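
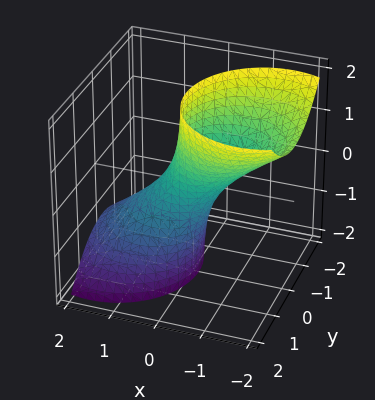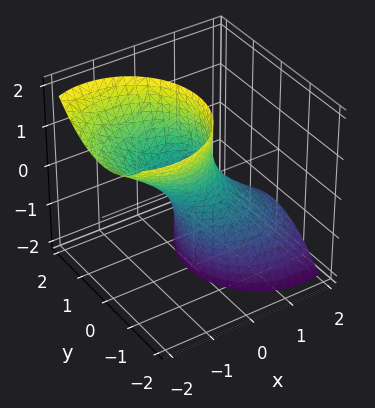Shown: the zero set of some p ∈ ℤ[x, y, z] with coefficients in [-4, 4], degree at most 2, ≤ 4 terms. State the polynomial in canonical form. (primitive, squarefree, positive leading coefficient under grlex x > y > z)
2*x^2 + 3*x*z + 2*y^2 - 1

(a) The degree is 2 — a generic line meets the surface in up to 2 points.
(b) Checking where it meets the axes: it misses every integer gridline on the z-axis.
(c) Putting this together gives p.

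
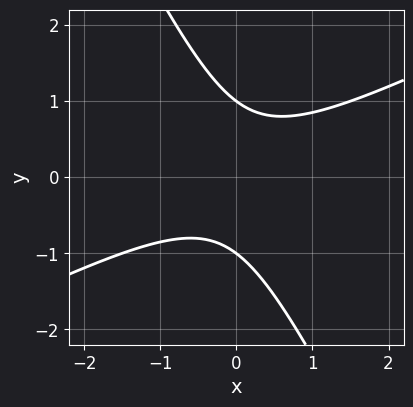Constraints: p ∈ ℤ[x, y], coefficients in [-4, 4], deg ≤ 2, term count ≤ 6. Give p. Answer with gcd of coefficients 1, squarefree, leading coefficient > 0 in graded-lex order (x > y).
2*x^2 - 3*x*y - 2*y^2 + 2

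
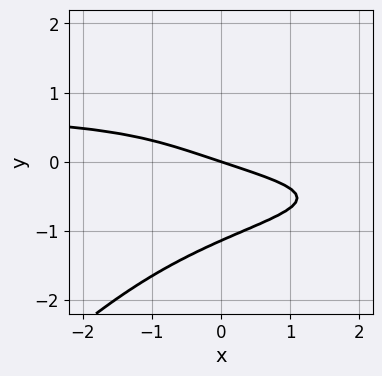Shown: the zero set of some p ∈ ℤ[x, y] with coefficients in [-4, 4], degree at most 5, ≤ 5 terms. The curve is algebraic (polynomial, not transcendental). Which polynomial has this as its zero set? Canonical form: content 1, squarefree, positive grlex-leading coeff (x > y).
2*x*y^3 - 2*y^4 - x - 3*y

First, the degree is 4 — no degree-3 curve has this shape.
Then, checking where it meets the axes: it meets the x-axis at x = 0 (among the integer gridlines); it meets the y-axis at y = 0 (among the integer gridlines).
Finally, assembling these constraints gives the stated polynomial.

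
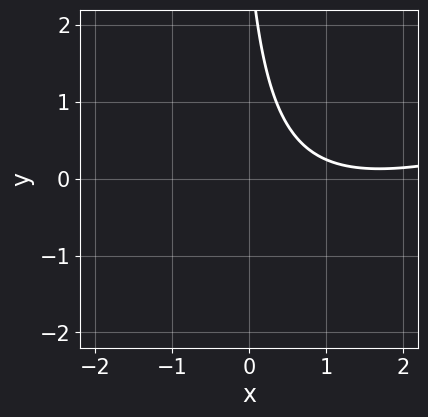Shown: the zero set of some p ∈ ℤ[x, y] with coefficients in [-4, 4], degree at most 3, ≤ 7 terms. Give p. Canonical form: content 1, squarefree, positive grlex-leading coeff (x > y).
Degree: the shape is more complex than any degree-1 curve, so deg p = 2.
From the visible intercepts: it misses every integer gridline on the y-axis; no x-intercept at any integer in the box.
Putting this together gives p.

x^2 - 3*x*y - 3*x - y + 3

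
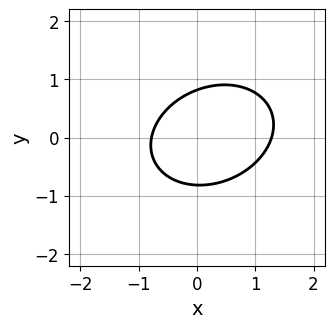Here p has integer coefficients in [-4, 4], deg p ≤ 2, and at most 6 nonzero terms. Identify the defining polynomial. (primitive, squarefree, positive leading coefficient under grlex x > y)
First, degree: the shape is more complex than any degree-1 curve, so deg p = 2.
Finally, putting this together gives p.

2*x^2 - x*y + 3*y^2 - x - 2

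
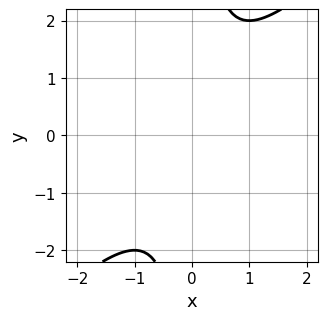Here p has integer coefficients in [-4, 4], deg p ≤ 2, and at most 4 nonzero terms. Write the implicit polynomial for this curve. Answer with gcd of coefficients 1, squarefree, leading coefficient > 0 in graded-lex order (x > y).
1. deg p = 2.
2. From the visible intercepts: it misses every integer gridline on the x-axis; no y-intercept at any integer in the box.
3. The integer polynomial consistent with all of this is the stated p.

x^2 - x*y + 1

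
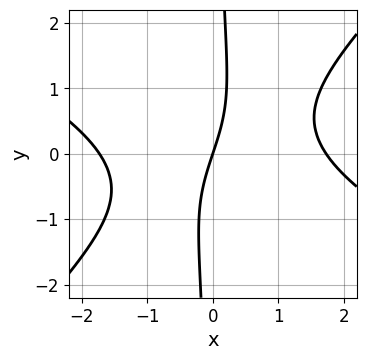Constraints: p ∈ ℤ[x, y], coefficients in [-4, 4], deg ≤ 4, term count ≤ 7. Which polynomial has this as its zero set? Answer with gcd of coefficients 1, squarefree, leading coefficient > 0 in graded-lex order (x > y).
x^3 + x^2*y - 2*x*y^2 - 3*x + y

1. The degree is 3 — no degree-2 curve has this shape.
2. From the axis intercepts and sections: one y-axis crossing is at y = 0; it crosses the x-axis at the gridline x = 0.
3. The integer polynomial consistent with all of this is the stated p.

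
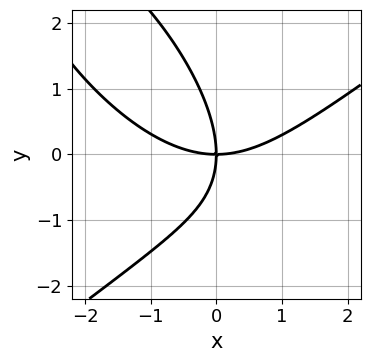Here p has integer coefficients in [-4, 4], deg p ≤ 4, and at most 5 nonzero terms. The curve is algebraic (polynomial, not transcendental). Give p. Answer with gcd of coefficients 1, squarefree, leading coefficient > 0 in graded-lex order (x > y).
First, degree: the shape is more complex than any degree-2 curve, so deg p = 3.
Then, reading off the gridlines: it crosses the x-axis at the gridline x = 0; one y-axis crossing is at y = 0.
Finally, together with the visible shape, these determine p as stated.

x^3 - x*y^2 - y^3 - 3*x*y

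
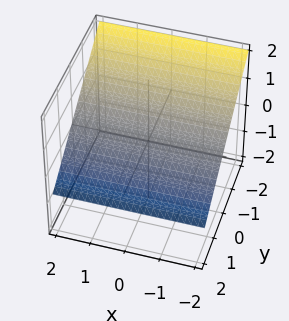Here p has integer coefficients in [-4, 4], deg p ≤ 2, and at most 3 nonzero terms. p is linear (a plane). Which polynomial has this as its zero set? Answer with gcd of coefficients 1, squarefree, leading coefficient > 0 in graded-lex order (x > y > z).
First, the degree is 1 — every cross-section is a straight line — this is a plane.
Then, against the integer gridlines: it meets the y-axis at y = 1 (among the integer gridlines); the surface avoids every integer x-axis point in the box.
Finally, solving for integer coefficients yields p as stated.

2*y + 3*z - 2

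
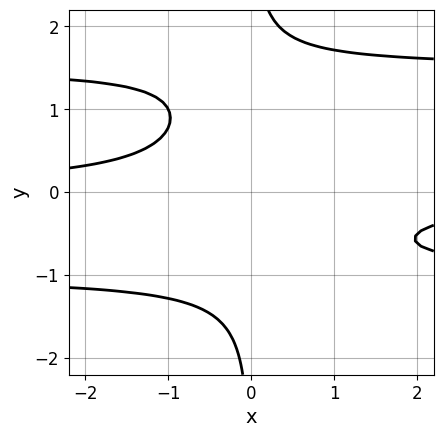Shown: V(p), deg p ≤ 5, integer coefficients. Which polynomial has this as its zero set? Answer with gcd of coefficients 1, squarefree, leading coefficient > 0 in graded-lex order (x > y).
(a) deg p = 4. No degree-3 curve has this shape.
(b) Against the integer gridlines: no x-intercept at any integer in the box; it misses every integer gridline on the y-axis.
(c) Putting this together gives p.

2*x*y^3 - x*y^2 - 3*x*y - 2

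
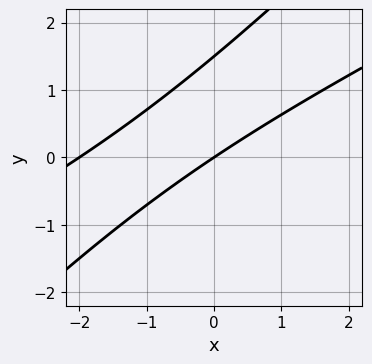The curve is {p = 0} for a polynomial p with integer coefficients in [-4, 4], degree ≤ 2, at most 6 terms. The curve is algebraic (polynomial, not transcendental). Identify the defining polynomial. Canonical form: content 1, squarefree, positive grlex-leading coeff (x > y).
First, deg p = 2. A generic line meets the curve in up to 2 points.
Then, checking where it meets the axes: it crosses the y-axis at the gridline y = 0; the x-axis gridline crossings are at x ∈ {-2, 0}.
Finally, fitting integer coefficients to these (and the overall shape) gives p.

x^2 - 3*x*y + 2*y^2 + 2*x - 3*y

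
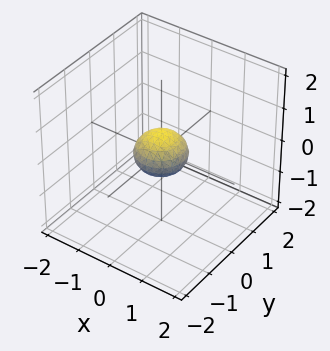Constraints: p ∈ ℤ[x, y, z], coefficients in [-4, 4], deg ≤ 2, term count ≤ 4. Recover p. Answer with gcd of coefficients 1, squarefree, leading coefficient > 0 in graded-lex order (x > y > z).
2*x^2 + 2*y^2 + 3*z^2 - 1

deg p = 2.
By symmetry, every cross-section ⟂ z is a circle, so x, y appear only via x² + y²; the z ↦ −z reflection is a symmetry, so z appears only in even powers.
From the visible intercepts: a circular section at z = 0 has radius between 0 and 1.
Fitting integer coefficients to these (and the overall shape) gives p.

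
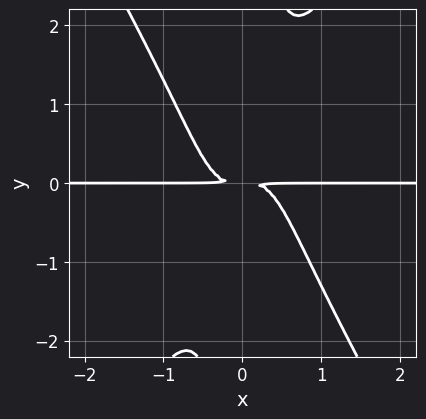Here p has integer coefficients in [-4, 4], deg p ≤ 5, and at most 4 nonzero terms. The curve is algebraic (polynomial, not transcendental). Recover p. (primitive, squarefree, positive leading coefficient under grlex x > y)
3*x^3*y - x*y^3 + y^2

(a) Degree: a generic line meets the curve in up to 4 points, so deg p = 4.
(b) Observable constraints: every point of the x-axis in the box is on the curve.
(c) Fitting integer coefficients to these (and the overall shape) gives p.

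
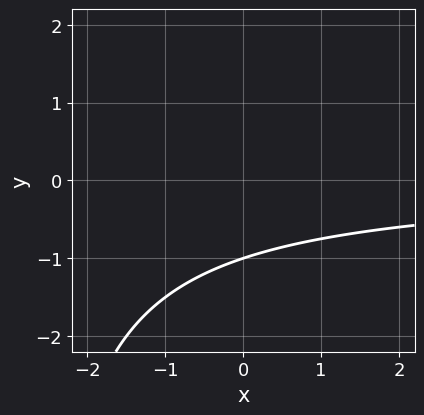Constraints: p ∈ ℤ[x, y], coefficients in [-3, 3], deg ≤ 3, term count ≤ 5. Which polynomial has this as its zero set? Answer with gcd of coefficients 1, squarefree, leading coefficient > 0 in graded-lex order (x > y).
x*y + 3*y + 3

deg p = 2.
From the visible intercepts: it misses every integer gridline on the x-axis; one y-axis crossing is at y = -1.
Assembling these constraints gives the stated polynomial.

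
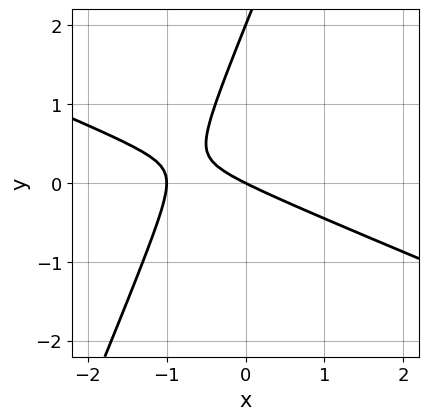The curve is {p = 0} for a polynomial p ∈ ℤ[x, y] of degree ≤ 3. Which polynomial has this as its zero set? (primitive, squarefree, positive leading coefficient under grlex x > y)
deg p = 2. No degree-1 curve has this shape.
Against the integer gridlines: among the integer gridlines, it crosses the x-axis at x ∈ {-1, 0}; the y-axis gridline crossings are at y ∈ {0, 2}.
The integer polynomial consistent with all of this is the stated p.

x^2 + 2*x*y - y^2 + x + 2*y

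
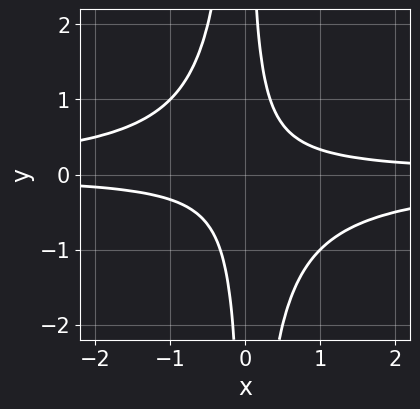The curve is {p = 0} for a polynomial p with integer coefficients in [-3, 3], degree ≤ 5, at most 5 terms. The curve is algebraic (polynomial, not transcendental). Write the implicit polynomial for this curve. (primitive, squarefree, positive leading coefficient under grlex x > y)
1. deg p = 4. A generic line meets the curve in up to 4 points.
2. From the axis intercepts and sections: it misses every integer gridline on the x-axis; the curve avoids every integer y-axis point in the box.
3. Assembling these constraints gives the stated polynomial.

3*x^2*y^2 + 2*x*y - 1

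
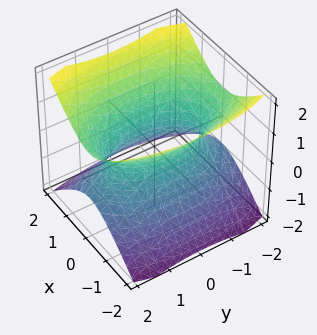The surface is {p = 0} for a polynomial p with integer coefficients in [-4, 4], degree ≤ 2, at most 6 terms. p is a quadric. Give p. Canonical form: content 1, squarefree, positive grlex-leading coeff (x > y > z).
deg p = 2. One connected sheet with a waist; a quadric.
Symmetries: mirror symmetry x ↦ −x ⇒ only even powers of x; the z ↦ −z reflection is a symmetry, so z appears only in even powers; mirror symmetry y ↦ −y ⇒ only even powers of y.
Against the integer gridlines: the surface avoids every integer z-axis point in the box.
Together with the visible shape, these determine p as stated.

3*x^2 + y^2 - 3*z^2 - 2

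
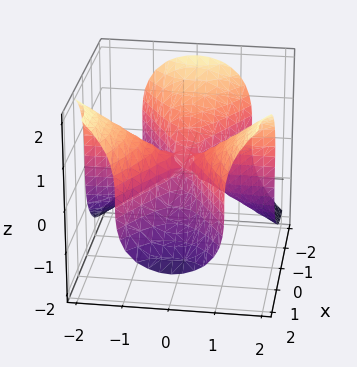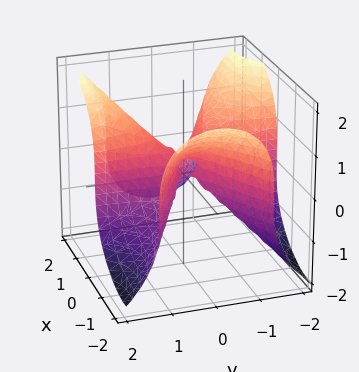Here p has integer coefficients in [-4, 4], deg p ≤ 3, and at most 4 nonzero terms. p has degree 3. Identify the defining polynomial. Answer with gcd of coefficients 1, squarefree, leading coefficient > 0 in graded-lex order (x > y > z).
deg p = 3. No degree-2 surface has this shape.
Observable constraints: it crosses the z-axis at the gridline z = 0; it meets the x-axis at x = 0 (among the integer gridlines); the visible y-axis segment lies entirely on the surface.
Assembling these constraints gives the stated polynomial.

x^3 - 3*x*y^2 + 2*z^3 - z^2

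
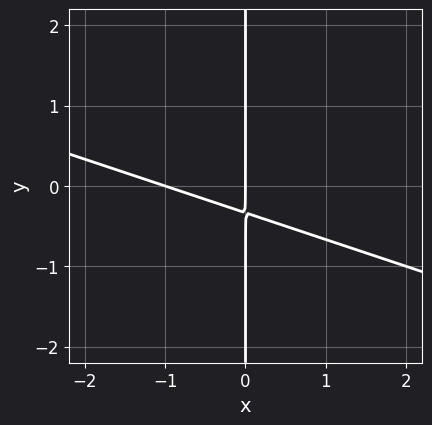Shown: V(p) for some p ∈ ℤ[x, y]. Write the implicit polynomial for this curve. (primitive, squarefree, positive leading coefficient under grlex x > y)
x^2 + 3*x*y + x

(a) deg p = 2. A generic line meets the curve in up to 2 points.
(b) Against the integer gridlines: among the integer gridlines, it crosses the x-axis at x ∈ {-1, 0}; the visible y-axis segment lies entirely on the curve.
(c) Matching integer coefficients to the picture gives p.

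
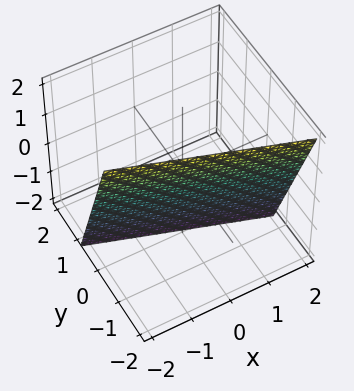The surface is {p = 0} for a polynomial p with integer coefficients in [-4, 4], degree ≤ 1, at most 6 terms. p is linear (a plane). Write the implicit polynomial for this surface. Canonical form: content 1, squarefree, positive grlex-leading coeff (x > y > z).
First, deg p = 1. The surface is flat (a plane).
Then, observable constraints: it crosses the x-axis at the gridline x = -2; it crosses the z-axis at the gridline z = -2.
Finally, matching integer coefficients to the picture gives p.

x + 3*y + z + 2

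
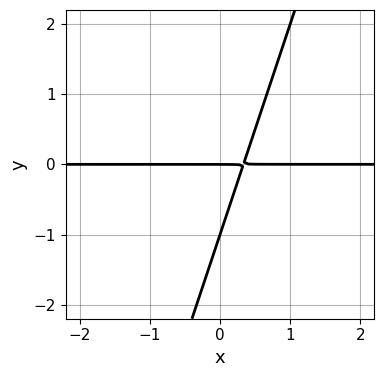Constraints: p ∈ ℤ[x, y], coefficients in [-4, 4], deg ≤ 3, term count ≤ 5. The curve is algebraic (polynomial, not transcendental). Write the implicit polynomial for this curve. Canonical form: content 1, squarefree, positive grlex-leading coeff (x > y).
1. deg p = 2.
2. Against the integer gridlines: the visible x-axis segment lies entirely on the curve; among the integer gridlines, it crosses the y-axis at y ∈ {-1, 0}.
3. Together with the visible shape, these determine p as stated.

3*x*y - y^2 - y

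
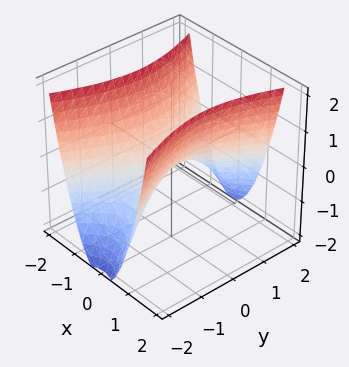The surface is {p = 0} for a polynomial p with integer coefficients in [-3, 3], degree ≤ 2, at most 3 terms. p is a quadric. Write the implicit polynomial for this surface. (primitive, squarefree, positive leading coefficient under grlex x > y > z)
3*x^2 - y^2 - 2*z

1. The degree is 2 — a saddle surface; a quadric.
2. Symmetries: mirror symmetry y ↦ −y ⇒ only even powers of y; it's symmetric under x → −x, forcing even powers of x.
3. From the visible intercepts: it meets the x-axis at x = 0 (among the integer gridlines); it meets the z-axis at z = 0 (among the integer gridlines).
4. Putting this together gives p.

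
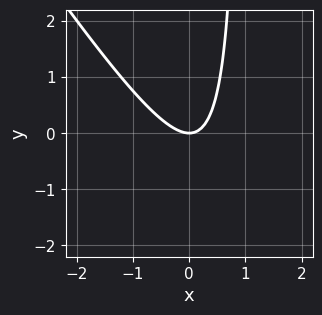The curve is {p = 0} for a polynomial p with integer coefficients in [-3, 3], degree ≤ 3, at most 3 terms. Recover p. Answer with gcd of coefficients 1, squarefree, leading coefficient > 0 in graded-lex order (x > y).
3*x^2 + 2*x*y - 2*y

The degree is 2 — a generic line meets the curve in up to 2 points.
Checking where it meets the axes: it meets the y-axis at y = 0 (among the integer gridlines); it meets the x-axis at x = 0 (among the integer gridlines).
Matching integer coefficients to the picture gives p.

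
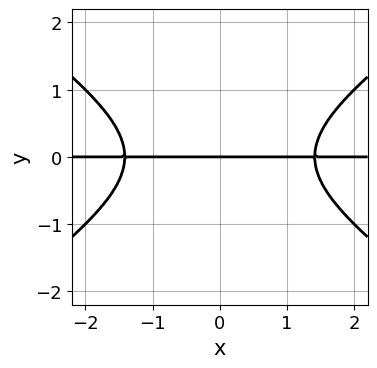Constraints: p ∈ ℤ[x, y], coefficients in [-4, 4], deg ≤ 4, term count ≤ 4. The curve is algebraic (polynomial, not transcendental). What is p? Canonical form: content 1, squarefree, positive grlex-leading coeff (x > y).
x^2*y - 2*y^3 - 2*y

1. The degree is 3 — the shape is more complex than any degree-2 curve.
2. Symmetries: mirror symmetry x ↦ −x ⇒ only even powers of x.
3. Observable constraints: it meets the y-axis at y = 0 (among the integer gridlines); every point of the x-axis in the box is on the curve.
4. The integer polynomial consistent with all of this is the stated p.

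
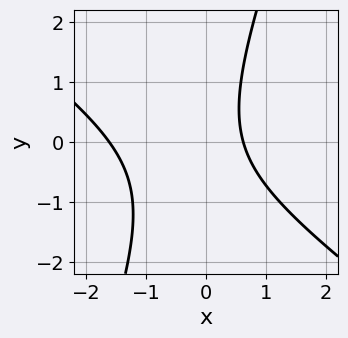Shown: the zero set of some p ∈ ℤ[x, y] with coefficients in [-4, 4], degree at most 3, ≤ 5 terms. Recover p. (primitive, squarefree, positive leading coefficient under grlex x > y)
2*x^2 + 2*x*y - y^2 + 2*x - 2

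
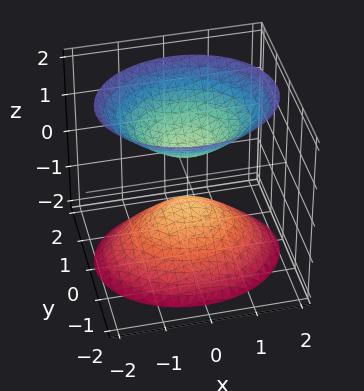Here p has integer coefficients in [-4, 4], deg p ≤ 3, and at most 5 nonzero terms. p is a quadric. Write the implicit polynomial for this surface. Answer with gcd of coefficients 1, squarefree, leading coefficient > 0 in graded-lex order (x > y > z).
2*x^2 + 3*y^2 - 2*z^2 + 1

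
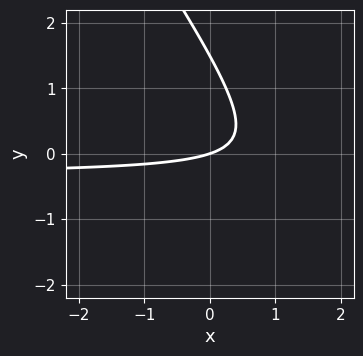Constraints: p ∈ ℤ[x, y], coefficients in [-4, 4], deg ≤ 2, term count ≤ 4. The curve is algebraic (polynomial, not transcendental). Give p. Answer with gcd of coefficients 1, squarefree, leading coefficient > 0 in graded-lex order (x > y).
3*x*y + 2*y^2 + x - 3*y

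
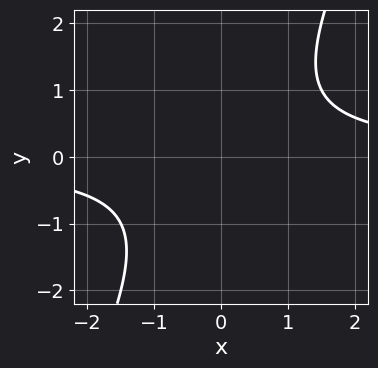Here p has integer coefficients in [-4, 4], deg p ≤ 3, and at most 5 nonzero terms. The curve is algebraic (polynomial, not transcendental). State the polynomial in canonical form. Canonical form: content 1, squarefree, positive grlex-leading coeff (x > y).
2*x*y - y^2 - 2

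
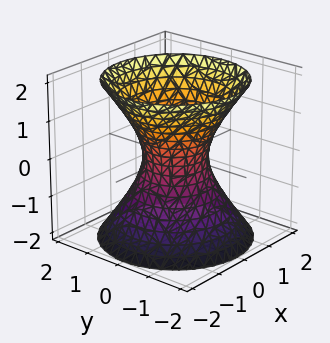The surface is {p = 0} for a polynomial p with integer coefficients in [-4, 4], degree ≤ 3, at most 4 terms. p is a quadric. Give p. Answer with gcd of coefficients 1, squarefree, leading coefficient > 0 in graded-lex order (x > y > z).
3*x^2 + 3*y^2 - 2*z^2 - 2

First, degree: one connected sheet with a waist; a quadric, so deg p = 2.
Next, symmetry: the surface is invariant under rotation about z: p = q(x² + y², z); it's symmetric under z → −z, forcing even powers of z.
Next, reading off the gridlines: no z-intercept at any integer in the box; a circular section at z = 1 has radius between 1 and 2.
Finally, solving for integer coefficients yields p as stated.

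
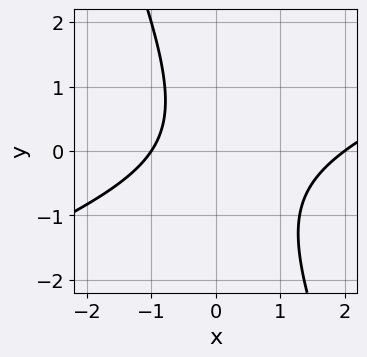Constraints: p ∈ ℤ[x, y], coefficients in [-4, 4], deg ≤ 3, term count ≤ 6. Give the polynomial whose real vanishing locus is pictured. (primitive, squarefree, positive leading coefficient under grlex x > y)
(a) Degree: no degree-1 curve has this shape, so deg p = 2.
(b) From the axis intercepts and sections: among the integer gridlines, it crosses the x-axis at x ∈ {-1, 2}; it misses every integer gridline on the y-axis.
(c) Putting this together gives p.

x^2 - 2*x*y - y^2 - x - 2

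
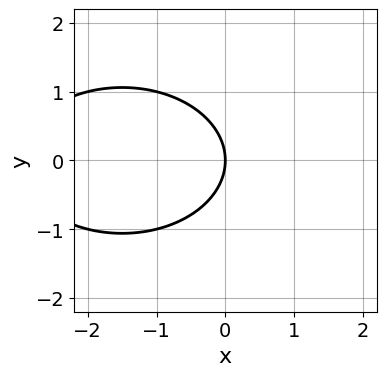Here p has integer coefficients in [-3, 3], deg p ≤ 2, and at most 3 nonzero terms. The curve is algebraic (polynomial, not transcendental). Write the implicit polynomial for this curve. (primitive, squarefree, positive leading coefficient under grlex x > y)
x^2 + 2*y^2 + 3*x

First, the degree is 2 — a generic line meets the curve in up to 2 points.
Next, symmetries: it's symmetric under y → −y, forcing even powers of y.
Next, checking where it meets the axes: one x-axis crossing is at x = 0; it crosses the y-axis at the gridline y = 0.
Finally, putting this together gives p.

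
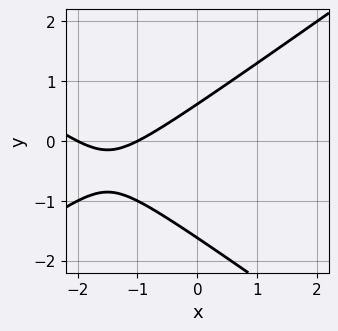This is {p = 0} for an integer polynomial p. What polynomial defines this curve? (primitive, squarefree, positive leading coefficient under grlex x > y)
x^2 - 2*y^2 + 3*x - 2*y + 2

(a) The degree is 2 — the shape is more complex than any degree-1 curve.
(b) Checking where it meets the axes: the x-axis gridline crossings are at x ∈ {-2, -1}.
(c) Matching integer coefficients to the picture gives p.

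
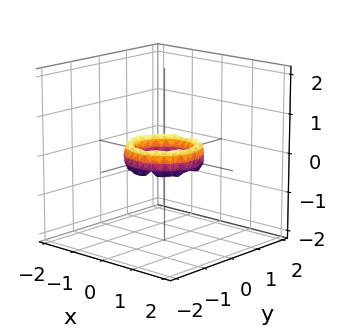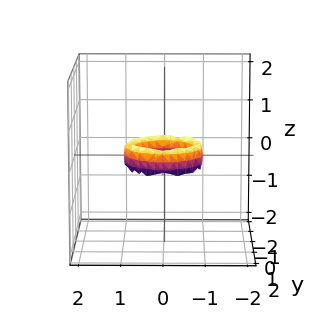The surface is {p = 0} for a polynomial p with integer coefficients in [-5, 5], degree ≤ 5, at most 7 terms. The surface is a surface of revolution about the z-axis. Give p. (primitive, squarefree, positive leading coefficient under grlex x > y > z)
deg p = 4. No degree-3 surface has this shape.
Symmetries: rotational symmetry about the z-axis ⇒ p depends on x, y only through x² + y².
Checking where it meets the axes: among the integer gridlines, it crosses the x-axis at x ∈ {-1, 1}; a circular section at z = 0 has radius between 0 and 1.
Assembling these constraints gives the stated polynomial. Check: (0, 1, 0) on the y-axis lies on the surface, and p(0, 1, 0) = 0. ✓

2*x^4 + 4*x^2*y^2 + 2*y^4 - 3*x^2 - 3*y^2 + z^2 + 1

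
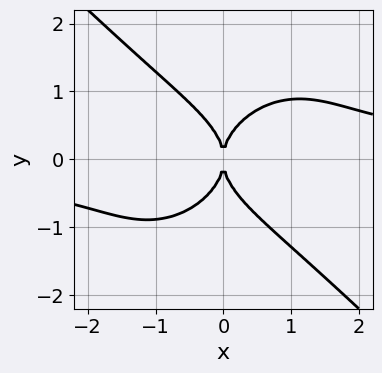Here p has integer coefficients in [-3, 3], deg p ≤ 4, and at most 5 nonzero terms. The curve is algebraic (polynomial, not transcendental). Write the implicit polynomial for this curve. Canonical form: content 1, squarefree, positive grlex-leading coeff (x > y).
First, deg p = 4. No degree-3 curve has this shape.
Next, from the axis intercepts and sections: one y-axis crossing is at y = 0; it meets the x-axis at x = 0 (among the integer gridlines).
Finally, solving for integer coefficients yields p as stated.

2*x^3*y + 2*y^4 - 3*x^2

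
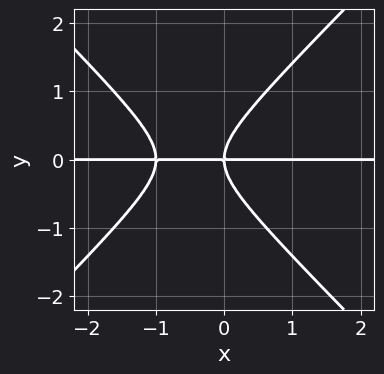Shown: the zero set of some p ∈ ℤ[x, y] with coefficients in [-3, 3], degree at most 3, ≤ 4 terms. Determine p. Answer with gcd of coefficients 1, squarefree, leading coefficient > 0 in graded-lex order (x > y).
x^2*y - y^3 + x*y

First, the degree is 3 — the shape is more complex than any degree-2 curve.
Next, observable constraints: one y-axis crossing is at y = 0; the visible x-axis segment lies entirely on the curve.
Finally, solving for integer coefficients yields p as stated.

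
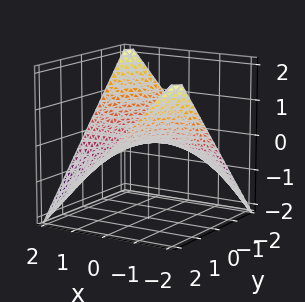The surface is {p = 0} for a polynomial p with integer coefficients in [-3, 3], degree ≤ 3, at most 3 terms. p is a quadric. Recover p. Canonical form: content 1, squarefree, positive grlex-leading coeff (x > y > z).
x*y + 2*z

1. The degree is 2 — a hyperbolic paraboloid; a quadric.
2. From the visible intercepts: every point of the y-axis in the box is on the surface; one z-axis crossing is at z = 0.
3. Together with the visible shape, these determine p as stated. Check: (-2, 0, 0) on the x-axis lies on the surface, and p(-2, 0, 0) = 0. ✓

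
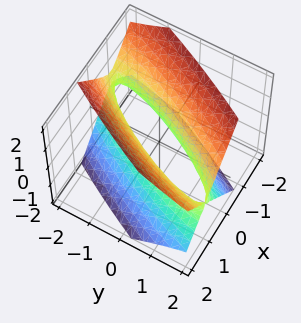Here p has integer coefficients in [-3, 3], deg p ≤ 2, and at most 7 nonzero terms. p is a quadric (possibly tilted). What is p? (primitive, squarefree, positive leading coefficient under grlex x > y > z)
3*x^2 - 3*x*y + y^2 - 2*z^2 - 1

(a) deg p = 2. No degree-1 surface has this shape.
(b) From the visible intercepts: no z-intercept at any integer in the box; the y-axis gridline crossings are at y ∈ {-1, 1}.
(c) Matching integer coefficients to the picture gives p.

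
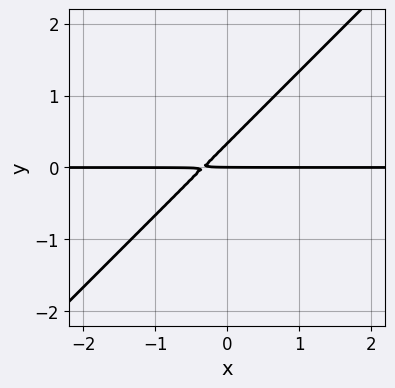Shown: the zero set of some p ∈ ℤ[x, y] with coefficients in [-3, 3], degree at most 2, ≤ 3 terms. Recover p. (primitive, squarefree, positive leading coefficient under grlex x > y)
The degree is 2 — the shape is more complex than any degree-1 curve.
From the axis intercepts and sections: it meets the y-axis at y = 0 (among the integer gridlines); every point of the x-axis in the box is on the curve.
The integer polynomial consistent with all of this is the stated p.

3*x*y - 3*y^2 + y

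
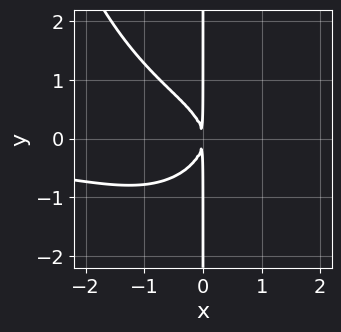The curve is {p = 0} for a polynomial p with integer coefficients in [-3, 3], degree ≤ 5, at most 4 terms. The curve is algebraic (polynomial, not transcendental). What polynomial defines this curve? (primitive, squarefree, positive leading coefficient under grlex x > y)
x^3*y - 2*x*y^2 - 2*x^2

The degree is 4 — the shape is more complex than any degree-3 curve.
Against the integer gridlines: the visible y-axis segment lies entirely on the curve.
Matching integer coefficients to the picture gives p.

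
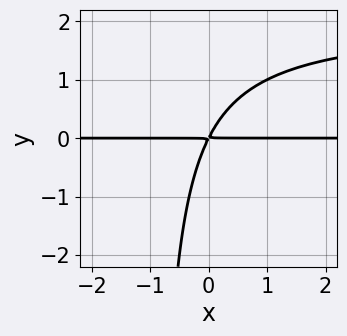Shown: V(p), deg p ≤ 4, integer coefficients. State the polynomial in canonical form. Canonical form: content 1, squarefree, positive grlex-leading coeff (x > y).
x*y^2 - 2*x*y + y^2

deg p = 3.
From the axis intercepts and sections: every point of the x-axis in the box is on the curve.
Putting this together gives p.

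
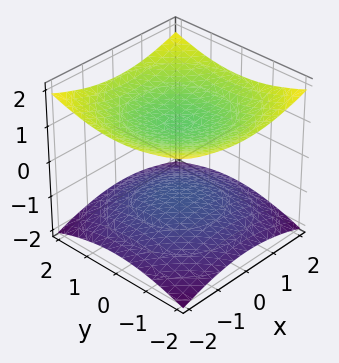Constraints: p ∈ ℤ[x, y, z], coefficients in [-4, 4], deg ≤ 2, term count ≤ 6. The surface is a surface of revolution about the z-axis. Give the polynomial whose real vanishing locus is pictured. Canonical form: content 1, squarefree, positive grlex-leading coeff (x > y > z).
x^2 + y^2 - 3*z^2 + 3

First, I count 2 distinct pieces.
Next, the degree is 2 — the shape is more complex than any degree-1 surface.
Next, symmetry: the z-axis is an axis of rotation, so x and y enter only as x² + y².
Then, from the axis intercepts and sections: it misses every integer gridline on the y-axis; among the integer gridlines, it crosses the z-axis at z ∈ {-1, 1}; no x-intercept at any integer in the box.
Finally, together with the visible shape, these determine p as stated.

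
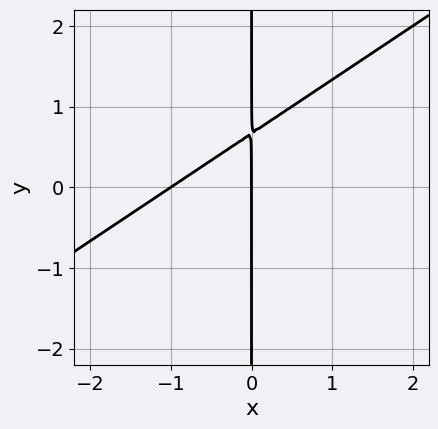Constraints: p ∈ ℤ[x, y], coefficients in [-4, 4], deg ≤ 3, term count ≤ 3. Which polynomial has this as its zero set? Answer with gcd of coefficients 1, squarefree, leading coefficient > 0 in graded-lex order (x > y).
(a) deg p = 2. No degree-1 curve has this shape.
(b) From the axis intercepts and sections: among the integer gridlines, it crosses the x-axis at x ∈ {-1, 0}; every point of the y-axis in the box is on the curve.
(c) Assembling these constraints gives the stated polynomial.

2*x^2 - 3*x*y + 2*x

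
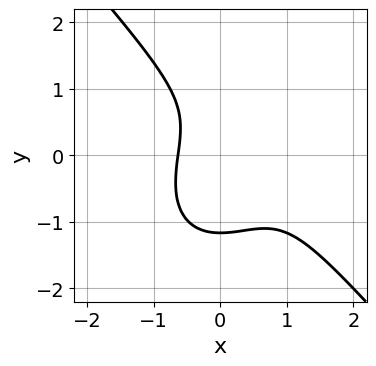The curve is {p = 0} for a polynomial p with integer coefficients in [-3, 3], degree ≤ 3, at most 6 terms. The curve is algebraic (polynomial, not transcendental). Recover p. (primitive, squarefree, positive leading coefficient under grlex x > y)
(a) Degree: the shape is more complex than any degree-2 curve, so deg p = 3.
(b) The integer polynomial consistent with all of this is the stated p.

3*x^3 + 2*y^3 - 3*x^2 - y + 2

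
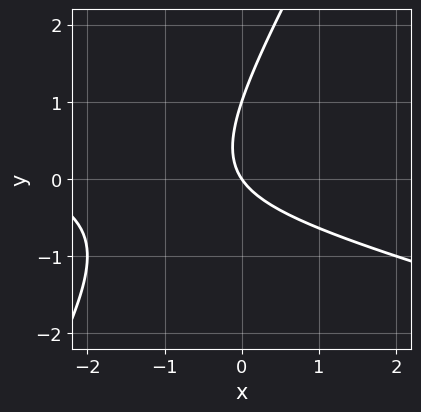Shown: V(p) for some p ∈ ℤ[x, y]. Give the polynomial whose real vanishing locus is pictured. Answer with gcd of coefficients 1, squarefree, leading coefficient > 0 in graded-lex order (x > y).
x^2 + 3*x*y - 2*y^2 + 3*x + 2*y

First, degree: the shape is more complex than any degree-1 curve, so deg p = 2.
Then, observable constraints: among the integer gridlines, it crosses the y-axis at y ∈ {0, 1}; one x-axis crossing is at x = 0.
Finally, matching integer coefficients to the picture gives p.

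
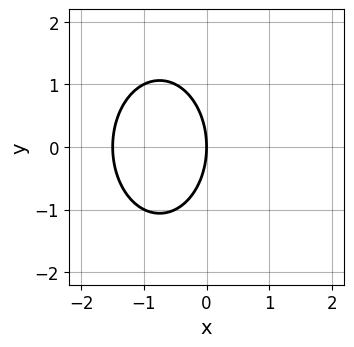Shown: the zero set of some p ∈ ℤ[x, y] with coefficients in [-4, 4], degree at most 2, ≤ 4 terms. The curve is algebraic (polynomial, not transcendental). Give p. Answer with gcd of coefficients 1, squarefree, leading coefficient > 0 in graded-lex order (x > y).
(a) deg p = 2. The shape is more complex than any degree-1 curve.
(b) Symmetries: mirror symmetry y ↦ −y ⇒ only even powers of y.
(c) From the axis intercepts and sections: it meets the y-axis at y = 0 (among the integer gridlines); one x-axis crossing is at x = 0.
(d) Solving for integer coefficients yields p as stated.

2*x^2 + y^2 + 3*x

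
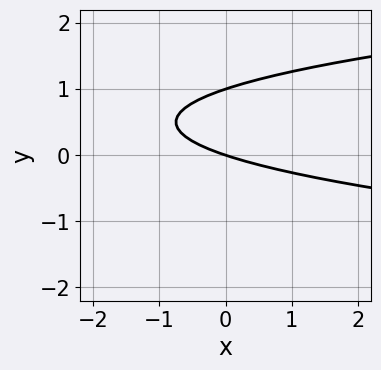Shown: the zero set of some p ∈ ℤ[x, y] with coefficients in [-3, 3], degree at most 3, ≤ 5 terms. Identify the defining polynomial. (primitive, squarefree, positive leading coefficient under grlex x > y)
3*y^2 - x - 3*y

1. The degree is 2 — the shape is more complex than any degree-1 curve.
2. Observable constraints: the y-axis gridline crossings are at y ∈ {0, 1}; it crosses the x-axis at the gridline x = 0.
3. Solving for integer coefficients yields p as stated.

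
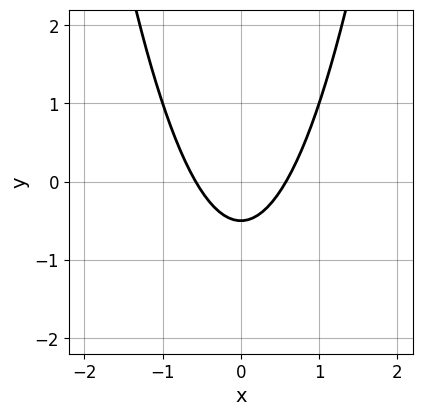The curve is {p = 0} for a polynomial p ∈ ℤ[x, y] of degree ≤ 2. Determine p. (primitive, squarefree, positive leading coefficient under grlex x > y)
1. Degree: a generic line meets the curve in up to 2 points, so deg p = 2.
2. Symmetries: the x ↦ −x reflection is a symmetry, so x appears only in even powers.
3. Putting this together gives p.

3*x^2 - 2*y - 1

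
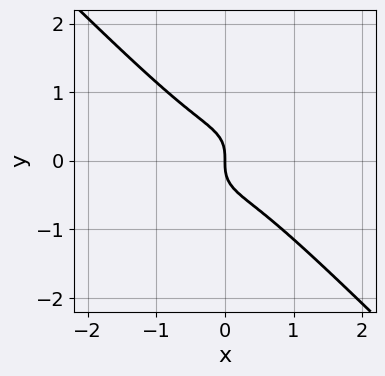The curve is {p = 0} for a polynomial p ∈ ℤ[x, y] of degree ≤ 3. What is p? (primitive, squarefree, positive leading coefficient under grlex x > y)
First, degree: a generic line meets the curve in up to 3 points, so deg p = 3.
Then, from the axis intercepts and sections: it meets the x-axis at x = 0 (among the integer gridlines); one y-axis crossing is at y = 0.
Finally, the integer polynomial consistent with all of this is the stated p.

2*x^3 + 2*y^3 + x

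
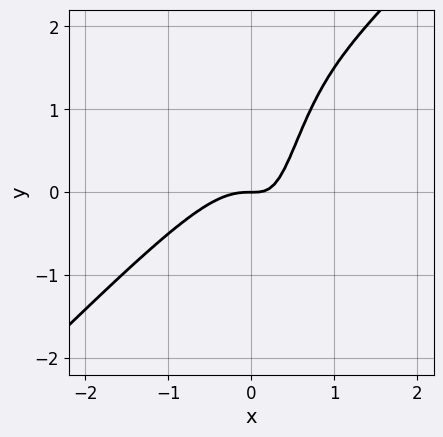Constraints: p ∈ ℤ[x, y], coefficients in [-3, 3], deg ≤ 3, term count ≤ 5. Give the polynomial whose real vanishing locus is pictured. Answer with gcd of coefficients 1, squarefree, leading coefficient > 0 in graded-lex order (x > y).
1. deg p = 3.
2. From the axis intercepts and sections: it meets the y-axis at y = 0 (among the integer gridlines); it meets the x-axis at x = 0 (among the integer gridlines).
3. Together with the visible shape, these determine p as stated.

3*x^3 - 3*x^2*y + 2*x*y - y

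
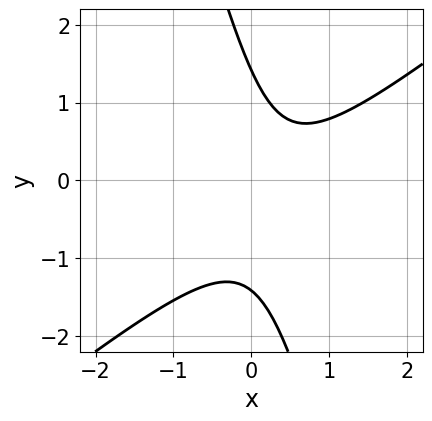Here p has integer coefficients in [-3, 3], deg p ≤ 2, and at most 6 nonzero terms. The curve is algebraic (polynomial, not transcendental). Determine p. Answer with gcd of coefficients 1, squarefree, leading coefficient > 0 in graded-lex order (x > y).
3*x^2 - 3*x*y - y^2 - 2*x + 2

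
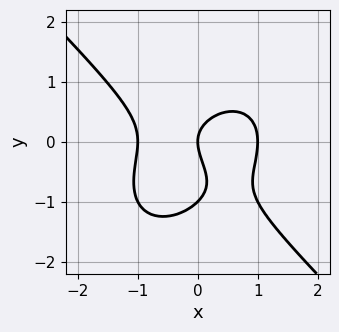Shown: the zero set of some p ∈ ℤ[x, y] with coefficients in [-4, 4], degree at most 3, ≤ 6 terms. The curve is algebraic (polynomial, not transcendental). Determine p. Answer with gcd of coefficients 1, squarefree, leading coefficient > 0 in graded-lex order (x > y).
Degree: no degree-2 curve has this shape, so deg p = 3.
Reading off the gridlines: the y-axis gridline crossings are at y ∈ {-1, 0}; among the integer gridlines, it crosses the x-axis at x ∈ {-1, 0, 1}.
The integer polynomial consistent with all of this is the stated p.

x^3 + y^3 + y^2 - x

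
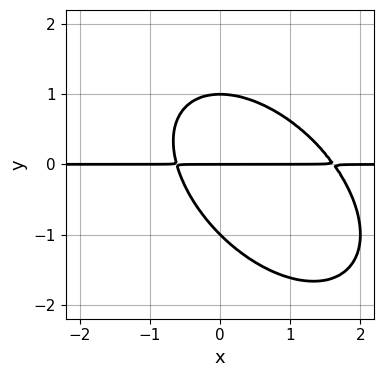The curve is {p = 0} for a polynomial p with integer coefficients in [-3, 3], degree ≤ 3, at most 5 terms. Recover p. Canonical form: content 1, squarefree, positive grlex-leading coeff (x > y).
x^2*y + x*y^2 + y^3 - x*y - y

1. deg p = 3. A generic line meets the curve in up to 3 points.
2. Against the integer gridlines: the visible x-axis segment lies entirely on the curve; among the integer gridlines, it crosses the y-axis at y ∈ {-1, 0, 1}.
3. Fitting integer coefficients to these (and the overall shape) gives p.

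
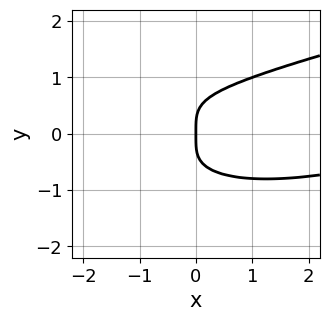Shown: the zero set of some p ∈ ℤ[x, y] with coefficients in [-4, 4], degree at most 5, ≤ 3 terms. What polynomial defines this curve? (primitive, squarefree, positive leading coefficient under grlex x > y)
3*y^4 - x^2*y - 2*x

(a) deg p = 4.
(b) Reading off the gridlines: one y-axis crossing is at y = 0; it crosses the x-axis at the gridline x = 0.
(c) Solving for integer coefficients yields p as stated.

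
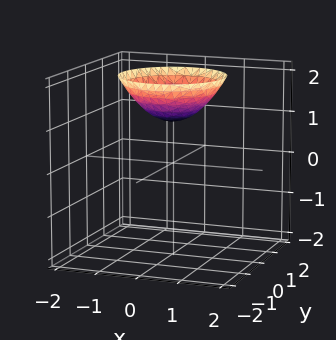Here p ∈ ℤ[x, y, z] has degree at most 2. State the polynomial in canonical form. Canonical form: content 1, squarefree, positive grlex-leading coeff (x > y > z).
2*x^2 + 2*y^2 - 3*z + 3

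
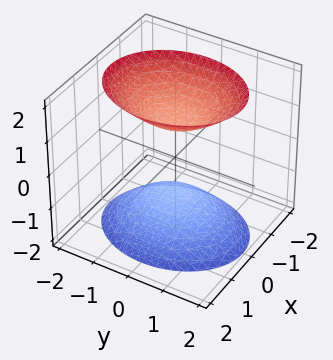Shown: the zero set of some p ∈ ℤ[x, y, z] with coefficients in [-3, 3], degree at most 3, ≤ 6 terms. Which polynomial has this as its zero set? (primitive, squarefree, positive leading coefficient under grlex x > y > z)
(a) The picture has 2 separate pieces.
(b) Degree: two sheets facing apart; a quadric, so deg p = 2.
(c) Symmetries: mirror symmetry z ↦ −z ⇒ only even powers of z; the x ↦ −x reflection is a symmetry, so x appears only in even powers; mirror symmetry y ↦ −y ⇒ only even powers of y.
(d) Observable constraints: among the integer gridlines, it crosses the z-axis at z ∈ {-1, 1}; it misses every integer gridline on the y-axis; no x-intercept at any integer in the box.
(e) Matching integer coefficients to the picture gives p.

3*x^2 + 2*y^2 - 2*z^2 + 2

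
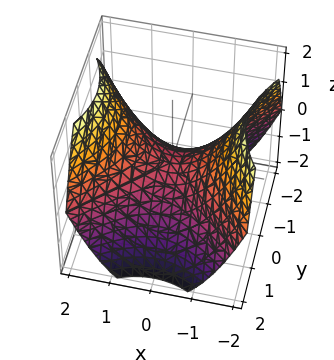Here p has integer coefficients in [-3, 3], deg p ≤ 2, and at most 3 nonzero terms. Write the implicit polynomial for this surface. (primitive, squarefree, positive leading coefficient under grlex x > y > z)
First, the degree is 2 — a saddle surface; a quadric.
Next, symmetries: mirror symmetry x ↦ −x ⇒ only even powers of x; mirror symmetry y ↦ −y ⇒ only even powers of y.
Then, from the visible intercepts: it crosses the x-axis at the gridline x = 0; it meets the z-axis at z = 0 (among the integer gridlines); one y-axis crossing is at y = 0.
Finally, putting this together gives p.

2*x^2 - 2*y^2 - 3*z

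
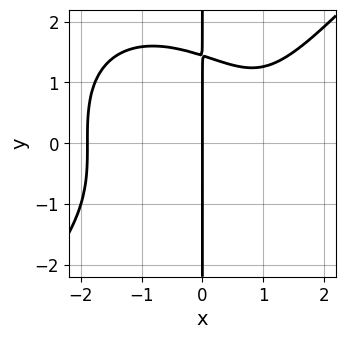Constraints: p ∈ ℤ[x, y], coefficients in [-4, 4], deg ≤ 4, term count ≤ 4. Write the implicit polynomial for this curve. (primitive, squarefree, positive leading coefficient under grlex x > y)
x^4 - x*y^3 - 2*x^2 + 3*x

(a) deg p = 4. A generic line meets the curve in up to 4 points.
(b) From the visible intercepts: it meets the x-axis at x = 0 (among the integer gridlines); every point of the y-axis in the box is on the curve.
(c) Assembling these constraints gives the stated polynomial.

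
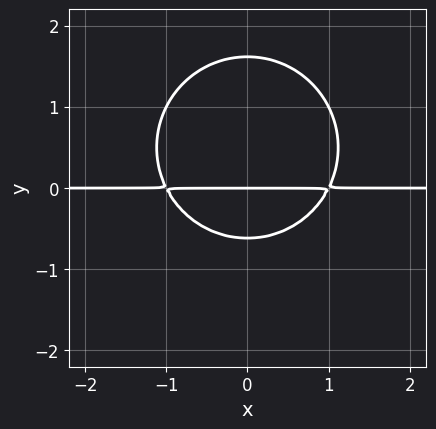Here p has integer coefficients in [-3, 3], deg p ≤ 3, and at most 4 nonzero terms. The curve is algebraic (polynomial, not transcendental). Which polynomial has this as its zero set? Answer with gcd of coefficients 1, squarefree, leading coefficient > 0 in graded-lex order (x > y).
The degree is 3 — no degree-2 curve has this shape.
Symmetries: mirror symmetry x ↦ −x ⇒ only even powers of x.
Checking where it meets the axes: the visible x-axis segment lies entirely on the curve; it crosses the y-axis at the gridline y = 0.
Solving for integer coefficients yields p as stated.

x^2*y + y^3 - y^2 - y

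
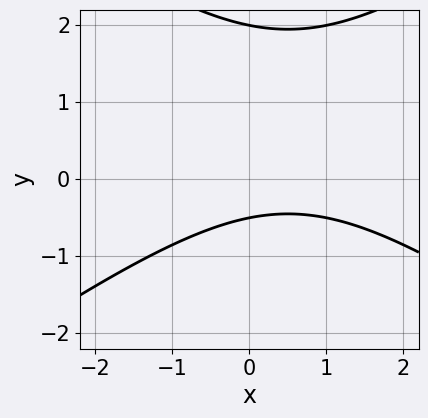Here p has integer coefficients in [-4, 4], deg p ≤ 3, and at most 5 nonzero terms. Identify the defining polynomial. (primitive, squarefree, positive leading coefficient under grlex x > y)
Degree: a generic line meets the curve in up to 2 points, so deg p = 2.
Observable constraints: one y-axis crossing is at y = 2; no x-intercept at any integer in the box.
These observations pin down the coefficients.

x^2 - 2*y^2 - x + 3*y + 2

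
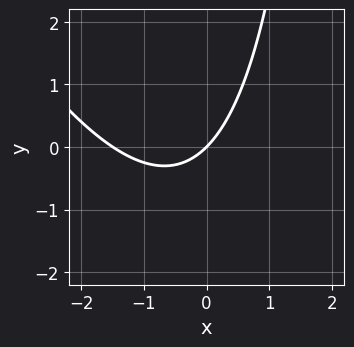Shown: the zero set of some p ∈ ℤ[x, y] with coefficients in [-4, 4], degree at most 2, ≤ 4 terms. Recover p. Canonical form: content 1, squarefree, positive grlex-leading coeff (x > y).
(a) Degree: a generic line meets the curve in up to 2 points, so deg p = 2.
(b) Observable constraints: one y-axis crossing is at y = 0; it meets the x-axis at x = 0 (among the integer gridlines).
(c) Assembling these constraints gives the stated polynomial.

2*x^2 + x*y + 3*x - 3*y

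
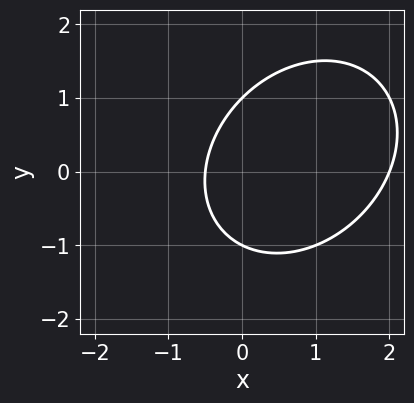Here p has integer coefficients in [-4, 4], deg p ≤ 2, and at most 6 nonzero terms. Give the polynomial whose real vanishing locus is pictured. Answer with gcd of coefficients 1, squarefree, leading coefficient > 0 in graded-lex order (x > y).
2*x^2 - x*y + 2*y^2 - 3*x - 2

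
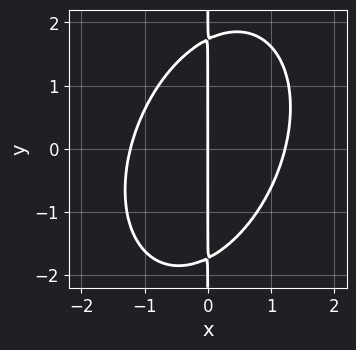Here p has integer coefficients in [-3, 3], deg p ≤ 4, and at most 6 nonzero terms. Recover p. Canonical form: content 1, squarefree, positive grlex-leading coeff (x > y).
2*x^3 - x^2*y + x*y^2 - 3*x

(a) The degree is 3 — a generic line meets the curve in up to 3 points.
(b) Checking where it meets the axes: the visible y-axis segment lies entirely on the curve; it crosses the x-axis at the gridline x = 0.
(c) The integer polynomial consistent with all of this is the stated p.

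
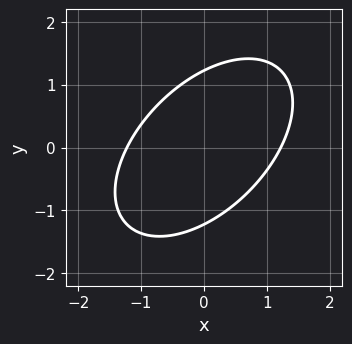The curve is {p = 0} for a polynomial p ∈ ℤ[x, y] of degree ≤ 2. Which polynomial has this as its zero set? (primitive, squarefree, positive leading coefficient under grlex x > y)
2*x^2 - 2*x*y + 2*y^2 - 3

First, degree: no degree-1 curve has this shape, so deg p = 2.
Finally, the integer polynomial consistent with all of this is the stated p.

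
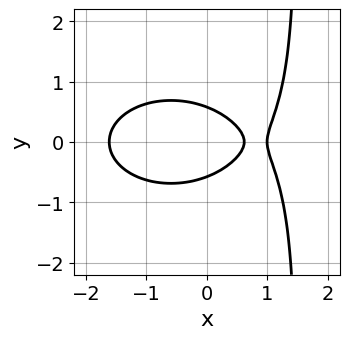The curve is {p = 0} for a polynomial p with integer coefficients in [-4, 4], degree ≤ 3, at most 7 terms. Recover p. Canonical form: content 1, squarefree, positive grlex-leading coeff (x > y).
x^3 + 2*x*y^2 - 3*y^2 - 2*x + 1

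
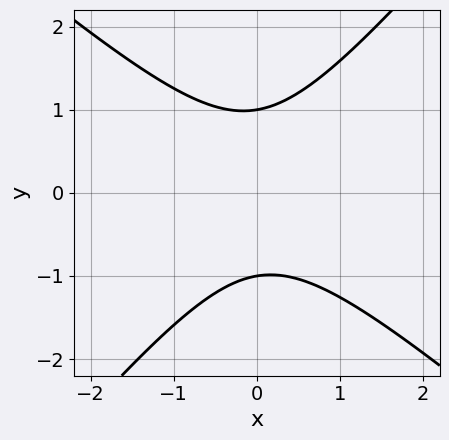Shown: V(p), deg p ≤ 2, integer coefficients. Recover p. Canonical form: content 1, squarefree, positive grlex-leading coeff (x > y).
The degree is 2 — no degree-1 curve has this shape.
Checking where it meets the axes: it misses every integer gridline on the x-axis; among the integer gridlines, it crosses the y-axis at y ∈ {-1, 1}.
Matching integer coefficients to the picture gives p.

3*x^2 + x*y - 3*y^2 + 3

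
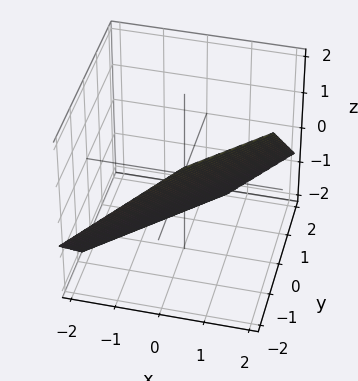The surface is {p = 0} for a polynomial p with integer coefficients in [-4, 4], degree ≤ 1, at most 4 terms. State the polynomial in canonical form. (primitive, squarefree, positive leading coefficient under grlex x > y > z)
(a) deg p = 1.
(b) Solving for integer coefficients yields p as stated.

3*x - 3*y - 3*z - 2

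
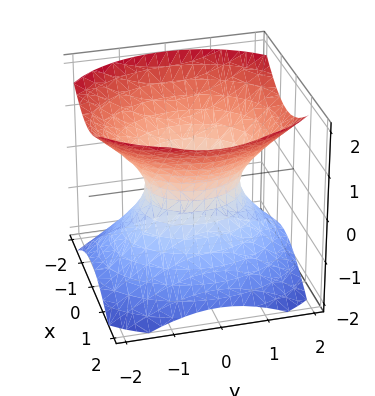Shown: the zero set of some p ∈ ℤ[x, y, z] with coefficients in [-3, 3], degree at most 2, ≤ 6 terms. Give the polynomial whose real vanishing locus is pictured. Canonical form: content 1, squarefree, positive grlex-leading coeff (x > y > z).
(a) Degree: an hourglass — one-sheet hyperboloid; a quadric, so deg p = 2.
(b) Symmetries: it's symmetric under y → −y, forcing even powers of y; it's symmetric under z → −z, forcing even powers of z; it's symmetric under x → −x, forcing even powers of x.
(c) From the axis intercepts and sections: no z-intercept at any integer in the box; among the integer gridlines, it crosses the y-axis at y ∈ {-1, 1}.
(d) The integer polynomial consistent with all of this is the stated p.

3*x^2 + 2*y^2 - 3*z^2 - 2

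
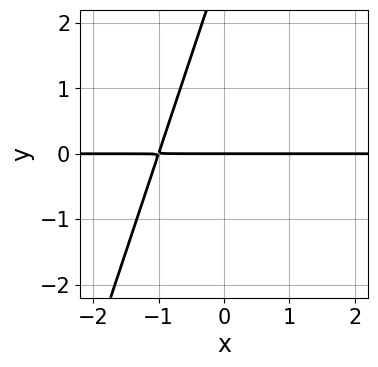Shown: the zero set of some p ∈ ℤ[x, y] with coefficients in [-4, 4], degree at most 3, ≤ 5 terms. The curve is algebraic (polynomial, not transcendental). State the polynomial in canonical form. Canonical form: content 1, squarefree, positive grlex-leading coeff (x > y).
3*x*y - y^2 + 3*y

1. Degree: no degree-1 curve has this shape, so deg p = 2.
2. Reading off the gridlines: every point of the x-axis in the box is on the curve; one y-axis crossing is at y = 0.
3. Solving for integer coefficients yields p as stated.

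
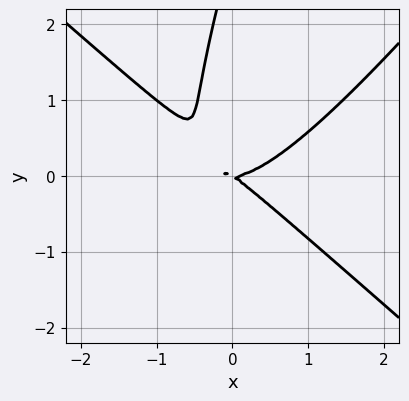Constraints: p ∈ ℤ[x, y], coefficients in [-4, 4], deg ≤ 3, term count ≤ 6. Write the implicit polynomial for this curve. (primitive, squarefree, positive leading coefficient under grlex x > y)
3*x^3 - 3*x*y^2 + y^3 - 2*x*y - 3*y^2

1. deg p = 3. The shape is more complex than any degree-2 curve.
2. Checking where it meets the axes: it meets the y-axis at y = 0 (among the integer gridlines); it meets the x-axis at x = 0 (among the integer gridlines).
3. Solving for integer coefficients yields p as stated.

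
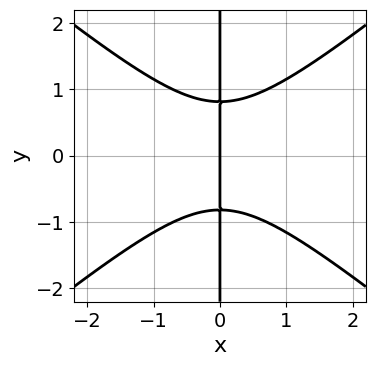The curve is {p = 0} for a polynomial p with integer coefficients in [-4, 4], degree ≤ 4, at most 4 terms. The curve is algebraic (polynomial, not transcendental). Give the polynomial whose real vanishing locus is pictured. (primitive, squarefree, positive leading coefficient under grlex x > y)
2*x^3 - 3*x*y^2 + 2*x

First, deg p = 3. No degree-2 curve has this shape.
Next, symmetries: mirror symmetry y ↦ −y ⇒ only even powers of y.
Then, from the axis intercepts and sections: the visible y-axis segment lies entirely on the curve; it crosses the x-axis at the gridline x = 0.
Finally, together with the visible shape, these determine p as stated.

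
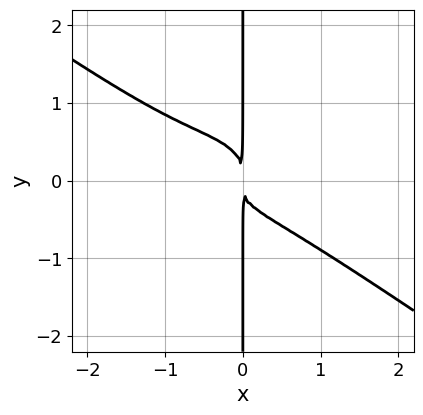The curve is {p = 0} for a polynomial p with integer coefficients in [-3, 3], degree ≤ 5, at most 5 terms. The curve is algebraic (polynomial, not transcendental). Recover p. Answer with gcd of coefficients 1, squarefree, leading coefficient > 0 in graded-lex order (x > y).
x^4 + 3*x*y^3 + x^3 + x^2*y + x^2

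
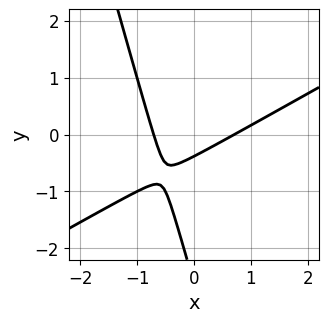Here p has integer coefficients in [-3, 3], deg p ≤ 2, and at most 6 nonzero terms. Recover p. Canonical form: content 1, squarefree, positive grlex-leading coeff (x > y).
2*x^2 - 3*x*y - y^2 - 3*y - 1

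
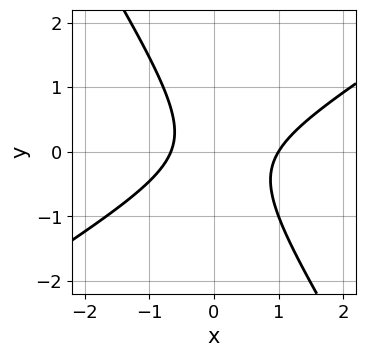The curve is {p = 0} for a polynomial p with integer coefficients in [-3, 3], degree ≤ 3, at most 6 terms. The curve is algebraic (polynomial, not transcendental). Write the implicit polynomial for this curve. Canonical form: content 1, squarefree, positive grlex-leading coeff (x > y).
3*x^2 - 3*x*y - 3*y^2 - x - 2

First, deg p = 2. The shape is more complex than any degree-1 curve.
Next, from the visible intercepts: it misses every integer gridline on the y-axis; one x-axis crossing is at x = 1.
Finally, putting this together gives p.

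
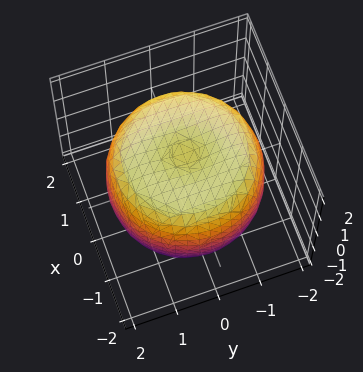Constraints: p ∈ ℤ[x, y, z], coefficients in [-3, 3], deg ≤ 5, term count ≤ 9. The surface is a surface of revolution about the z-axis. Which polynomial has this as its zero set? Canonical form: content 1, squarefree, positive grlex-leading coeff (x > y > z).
1. deg p = 4. The shape is more complex than any degree-3 surface.
2. By symmetry, every cross-section ⟂ z is a circle, so x, y appear only via x² + y².
3. Against the integer gridlines: a circular section at z = 1 has radius between 1 and 2.
4. These observations pin down the coefficients.

x^4 + 2*x^2*y^2 + y^4 - 2*x^2 - 2*y^2 + 2*z^2 - 3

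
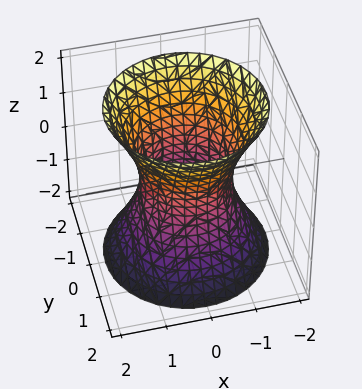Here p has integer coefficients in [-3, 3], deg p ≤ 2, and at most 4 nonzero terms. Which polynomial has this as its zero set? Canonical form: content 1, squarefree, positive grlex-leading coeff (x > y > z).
2*x^2 + 2*y^2 - z^2 - 2

First, the degree is 2 — no degree-1 surface has this shape.
Then, symmetries: rotational symmetry about the z-axis ⇒ p depends on x, y only through x² + y².
Next, against the integer gridlines: the y-axis gridline crossings are at y ∈ {-1, 1}; a circular section at z = -2 has radius between 1 and 2; the surface avoids every integer z-axis point in the box; the x-axis gridline crossings are at x ∈ {-1, 1}.
Finally, assembling these constraints gives the stated polynomial.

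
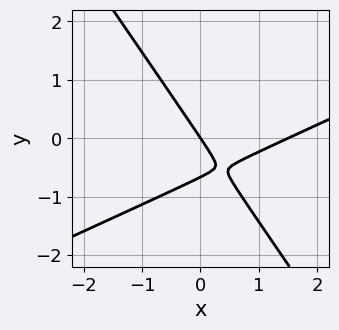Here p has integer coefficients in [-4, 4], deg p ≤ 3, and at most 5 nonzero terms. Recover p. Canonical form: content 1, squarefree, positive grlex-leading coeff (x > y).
1. The degree is 2 — a generic line meets the curve in up to 2 points.
2. From the axis intercepts and sections: it meets the y-axis at y = 0 (among the integer gridlines); one x-axis crossing is at x = 0.
3. Together with the visible shape, these determine p as stated.

2*x^2 - 3*x*y - 3*y^2 - 3*x - 2*y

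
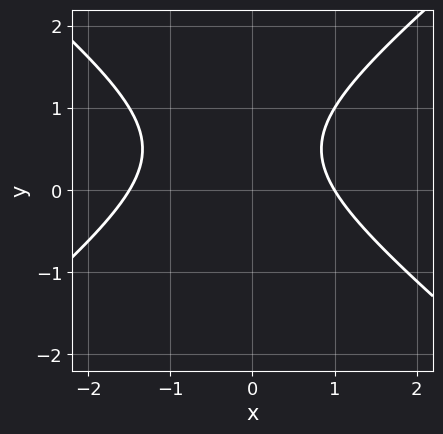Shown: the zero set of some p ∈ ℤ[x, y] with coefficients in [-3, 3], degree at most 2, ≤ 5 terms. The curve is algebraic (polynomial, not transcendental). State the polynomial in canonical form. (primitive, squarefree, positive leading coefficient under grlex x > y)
2*x^2 - 3*y^2 + x + 3*y - 3

1. deg p = 2.
2. Against the integer gridlines: one x-axis crossing is at x = 1; no y-intercept at any integer in the box.
3. Assembling these constraints gives the stated polynomial.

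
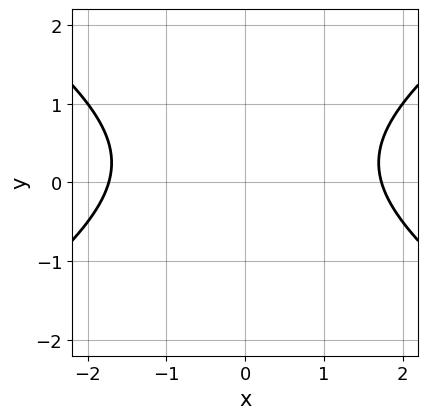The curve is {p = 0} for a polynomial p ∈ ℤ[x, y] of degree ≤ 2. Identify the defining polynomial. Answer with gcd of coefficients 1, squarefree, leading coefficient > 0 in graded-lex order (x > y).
First, deg p = 2. The shape is more complex than any degree-1 curve.
Next, symmetries: the x ↦ −x reflection is a symmetry, so x appears only in even powers.
Then, checking where it meets the axes: no y-intercept at any integer in the box.
Finally, assembling these constraints gives the stated polynomial.

x^2 - 2*y^2 + y - 3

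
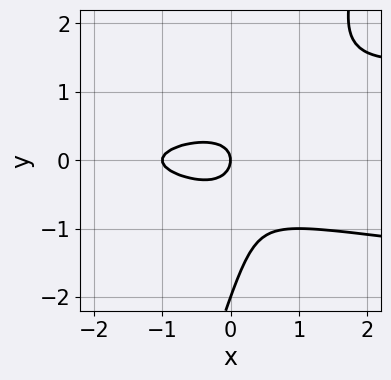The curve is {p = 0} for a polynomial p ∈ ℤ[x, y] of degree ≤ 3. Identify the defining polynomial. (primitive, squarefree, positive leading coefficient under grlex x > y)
3*x*y^2 - y^3 - x^2 - 2*y^2 - x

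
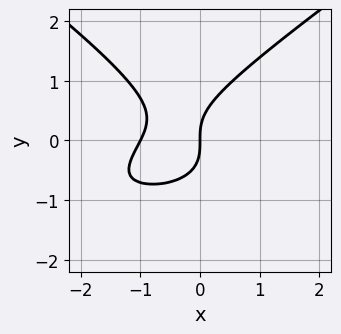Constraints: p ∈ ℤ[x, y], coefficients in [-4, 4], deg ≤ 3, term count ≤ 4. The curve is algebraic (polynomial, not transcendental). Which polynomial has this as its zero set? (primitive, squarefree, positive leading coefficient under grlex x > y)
x^2*y - 2*y^3 + 2*x^2 + 2*x

Degree: no degree-2 curve has this shape, so deg p = 3.
From the axis intercepts and sections: among the integer gridlines, it crosses the x-axis at x ∈ {-1, 0}; one y-axis crossing is at y = 0.
Fitting integer coefficients to these (and the overall shape) gives p.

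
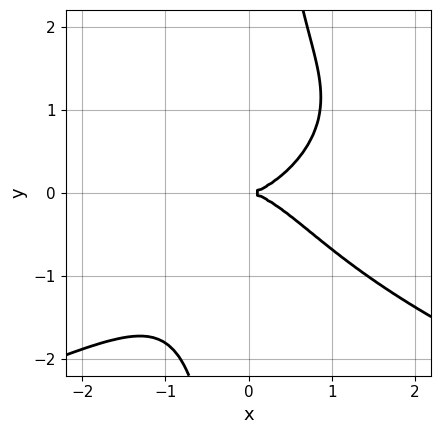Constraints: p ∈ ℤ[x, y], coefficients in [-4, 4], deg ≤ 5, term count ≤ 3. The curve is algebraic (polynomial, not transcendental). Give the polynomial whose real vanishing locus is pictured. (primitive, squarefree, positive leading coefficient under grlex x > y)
1. Degree: a generic line meets the curve in up to 4 points, so deg p = 4.
2. Observable constraints: it crosses the x-axis at the gridline x = 0; it meets the y-axis at y = 0 (among the integer gridlines).
3. Fitting integer coefficients to these (and the overall shape) gives p.

2*x*y^3 + 2*x^3 - 3*y^2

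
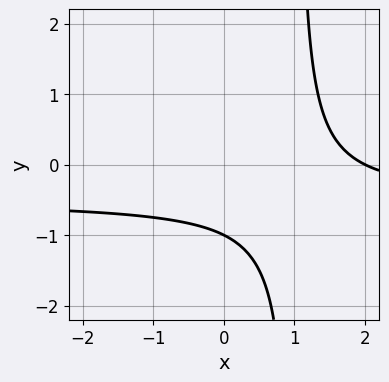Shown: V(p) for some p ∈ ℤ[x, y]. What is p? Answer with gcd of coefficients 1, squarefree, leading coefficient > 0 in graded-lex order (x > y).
2*x*y + x - 2*y - 2

1. Degree: no degree-1 curve has this shape, so deg p = 2.
2. From the visible intercepts: one y-axis crossing is at y = -1; it meets the x-axis at x = 2 (among the integer gridlines).
3. Matching integer coefficients to the picture gives p.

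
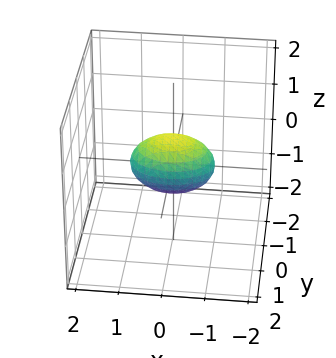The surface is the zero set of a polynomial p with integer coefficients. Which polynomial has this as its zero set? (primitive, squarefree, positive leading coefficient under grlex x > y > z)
x^2 + 2*y^2 + 2*z^2 - 1

First, the degree is 2 — bounded and convex; a quadric.
Next, symmetries: mirror symmetry y ↦ −y ⇒ only even powers of y; mirror symmetry z ↦ −z ⇒ only even powers of z; mirror symmetry x ↦ −x ⇒ only even powers of x.
Next, from the axis intercepts and sections: among the integer gridlines, it crosses the x-axis at x ∈ {-1, 1}.
Finally, putting this together gives p.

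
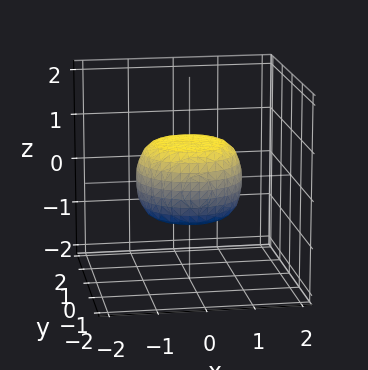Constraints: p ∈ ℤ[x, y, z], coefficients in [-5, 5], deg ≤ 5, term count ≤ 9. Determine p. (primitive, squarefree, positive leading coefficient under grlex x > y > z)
2*x^4 + 4*x^2*y^2 + 2*y^4 - x^2 - y^2 + 3*z^2 - 2

1. Degree: the shape is more complex than any degree-3 surface, so deg p = 4.
2. Symmetries: the z-axis is an axis of rotation, so x and y enter only as x² + y².
3. Against the integer gridlines: a circular section at z = 0 has radius between 1 and 2.
4. Together with the visible shape, these determine p as stated.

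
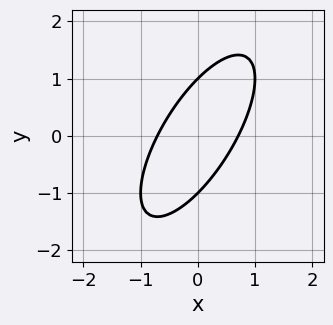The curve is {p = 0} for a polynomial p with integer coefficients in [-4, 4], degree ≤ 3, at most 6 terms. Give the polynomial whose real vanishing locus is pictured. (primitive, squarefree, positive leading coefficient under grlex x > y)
1. The degree is 2 — the shape is more complex than any degree-1 curve.
2. Checking where it meets the axes: the y-axis gridline crossings are at y ∈ {-1, 1}.
3. Solving for integer coefficients yields p as stated.

2*x^2 - 2*x*y + y^2 - 1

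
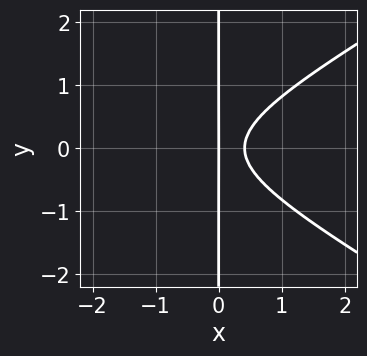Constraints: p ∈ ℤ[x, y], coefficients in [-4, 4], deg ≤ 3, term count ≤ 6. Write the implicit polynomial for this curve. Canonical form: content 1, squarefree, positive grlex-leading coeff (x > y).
First, deg p = 3. The shape is more complex than any degree-2 curve.
Then, symmetries: mirror symmetry y ↦ −y ⇒ only even powers of y.
Next, against the integer gridlines: the visible y-axis segment lies entirely on the curve; it meets the x-axis at x = 0 (among the integer gridlines).
Finally, these observations pin down the coefficients.

x^3 - 3*x*y^2 + 2*x^2 - x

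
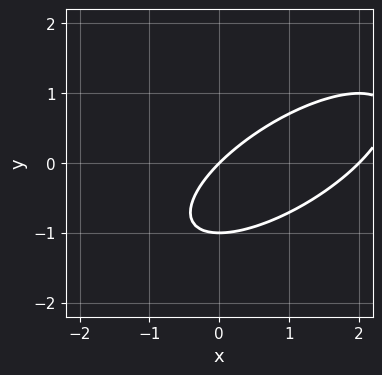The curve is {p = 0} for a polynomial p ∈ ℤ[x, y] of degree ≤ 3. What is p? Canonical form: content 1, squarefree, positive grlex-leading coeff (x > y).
x^2 - 2*x*y + 2*y^2 - 2*x + 2*y

(a) deg p = 2. No degree-1 curve has this shape.
(b) Against the integer gridlines: among the integer gridlines, it crosses the x-axis at x ∈ {0, 2}; among the integer gridlines, it crosses the y-axis at y ∈ {-1, 0}.
(c) Fitting integer coefficients to these (and the overall shape) gives p.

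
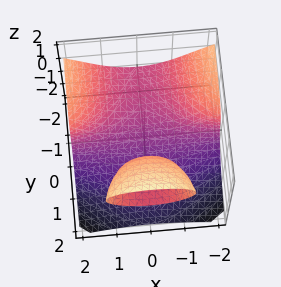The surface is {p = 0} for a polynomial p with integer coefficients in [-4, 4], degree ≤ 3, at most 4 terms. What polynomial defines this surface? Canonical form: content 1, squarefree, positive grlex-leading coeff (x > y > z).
x^2*y + 2*z^3 - 3*y*z + 1

1. There are 2 components. They look like related sheets of one shape, so recover p as a whole.
2. Degree: a generic line meets the surface in up to 3 points, so deg p = 3.
3. From the visible intercepts: the surface avoids every integer y-axis point in the box; the surface avoids every integer x-axis point in the box.
4. Together with the visible shape, these determine p as stated.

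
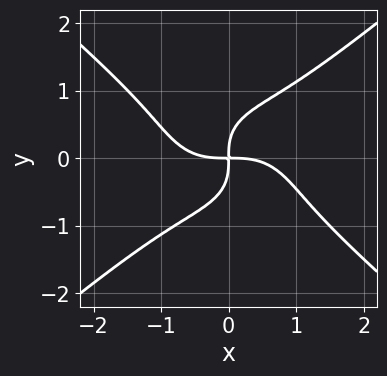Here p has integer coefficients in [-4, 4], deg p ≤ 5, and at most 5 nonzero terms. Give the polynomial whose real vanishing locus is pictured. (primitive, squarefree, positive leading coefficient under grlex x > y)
Degree: no degree-3 curve has this shape, so deg p = 4.
Observable constraints: it meets the x-axis at x = 0 (among the integer gridlines); it crosses the y-axis at the gridline y = 0.
Fitting integer coefficients to these (and the overall shape) gives p.

x^4 - 2*y^4 + 2*x*y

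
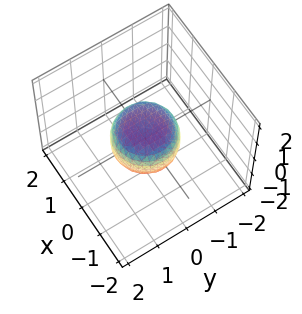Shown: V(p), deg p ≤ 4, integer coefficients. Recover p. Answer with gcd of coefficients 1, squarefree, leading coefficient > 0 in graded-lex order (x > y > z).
The degree is 4 — the shape is more complex than any degree-3 surface.
Symmetries: every cross-section ⟂ z is a circle, so x, y appear only via x² + y².
Observable constraints: among the integer gridlines, it crosses the y-axis at y ∈ {-1, 1}; a circular section at z = 0 has radius exactly 1.
Assembling these constraints gives the stated polynomial.

2*x^4 + 4*x^2*y^2 + 2*y^4 - x^2 - y^2 + 2*z^2 - 1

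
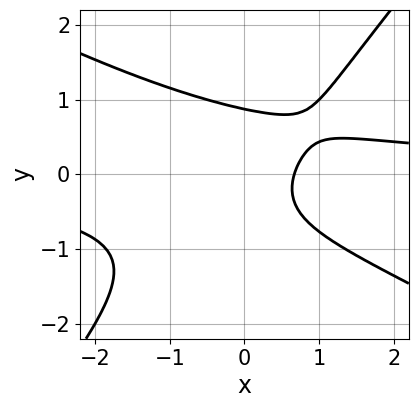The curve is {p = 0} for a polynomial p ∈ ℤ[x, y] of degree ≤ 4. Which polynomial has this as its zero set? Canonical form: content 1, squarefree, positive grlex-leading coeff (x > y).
2*x^2*y + 2*x*y^2 - 3*y^3 - 3*x + 2

(a) The degree is 3 — the shape is more complex than any degree-2 curve.
(b) The integer polynomial consistent with all of this is the stated p.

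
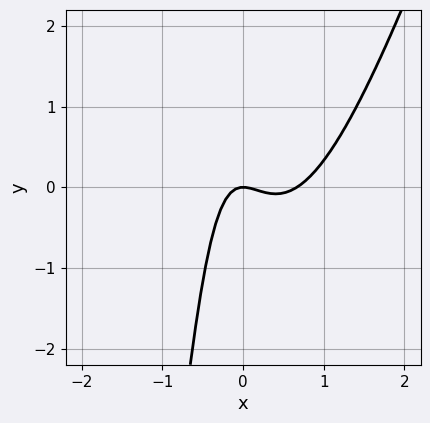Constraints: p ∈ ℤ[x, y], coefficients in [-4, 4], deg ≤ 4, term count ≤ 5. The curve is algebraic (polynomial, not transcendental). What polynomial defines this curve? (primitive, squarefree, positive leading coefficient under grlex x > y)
First, degree: a generic line meets the curve in up to 3 points, so deg p = 3.
Next, from the visible intercepts: it crosses the y-axis at the gridline y = 0; one x-axis crossing is at x = 0.
Finally, matching integer coefficients to the picture gives p.

3*x^3 - x^2*y - 2*x^2 - x*y - y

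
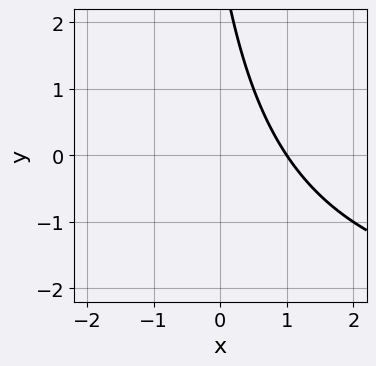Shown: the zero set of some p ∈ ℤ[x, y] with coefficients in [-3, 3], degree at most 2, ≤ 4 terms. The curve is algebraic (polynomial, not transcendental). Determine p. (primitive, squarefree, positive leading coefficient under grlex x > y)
x*y + 3*x + y - 3

1. The degree is 2 — the shape is more complex than any degree-1 curve.
2. Checking where it meets the axes: the curve avoids every integer y-axis point in the box; it meets the x-axis at x = 1 (among the integer gridlines).
3. Putting this together gives p.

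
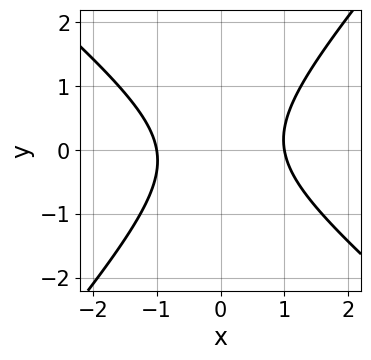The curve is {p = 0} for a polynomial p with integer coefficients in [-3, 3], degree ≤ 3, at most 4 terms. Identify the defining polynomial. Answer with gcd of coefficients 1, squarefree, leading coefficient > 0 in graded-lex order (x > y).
3*x^2 + x*y - 3*y^2 - 3

1. The degree is 2 — no degree-1 curve has this shape.
2. From the axis intercepts and sections: the curve avoids every integer y-axis point in the box; among the integer gridlines, it crosses the x-axis at x ∈ {-1, 1}.
3. These observations pin down the coefficients.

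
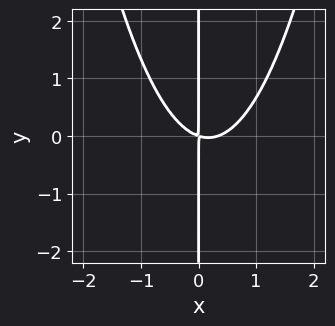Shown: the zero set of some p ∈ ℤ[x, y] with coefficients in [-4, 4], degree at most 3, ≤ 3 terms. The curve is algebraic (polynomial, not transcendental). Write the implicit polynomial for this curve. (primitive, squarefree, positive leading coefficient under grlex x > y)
3*x^3 - x^2 - 3*x*y

deg p = 3. No degree-2 curve has this shape.
From the axis intercepts and sections: the visible y-axis segment lies entirely on the curve.
Solving for integer coefficients yields p as stated.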